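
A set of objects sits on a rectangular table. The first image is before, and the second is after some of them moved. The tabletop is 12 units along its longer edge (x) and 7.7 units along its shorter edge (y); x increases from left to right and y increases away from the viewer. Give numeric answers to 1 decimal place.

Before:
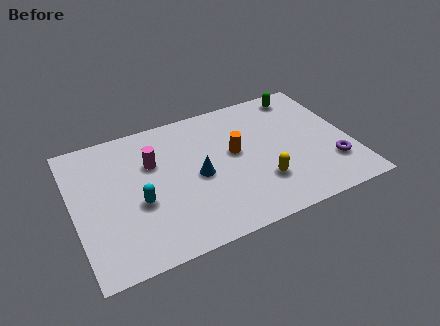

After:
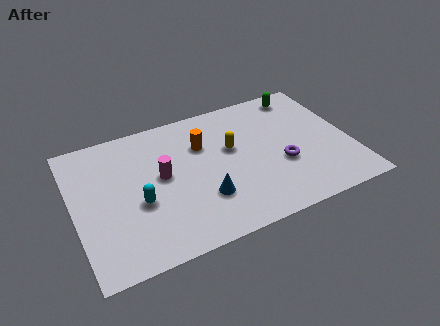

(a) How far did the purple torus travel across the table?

2.2

From (11.0, 2.1) to (8.9, 2.9), the purple torus covered √(2.1² + 0.8²) ≈ 2.2 units.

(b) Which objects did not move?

the cyan capsule and the green capsule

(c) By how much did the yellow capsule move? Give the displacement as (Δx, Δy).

(-1.0, 2.4)

From the two frames, the yellow capsule sits at roughly (7.9, 2.2) before and (6.9, 4.6) after.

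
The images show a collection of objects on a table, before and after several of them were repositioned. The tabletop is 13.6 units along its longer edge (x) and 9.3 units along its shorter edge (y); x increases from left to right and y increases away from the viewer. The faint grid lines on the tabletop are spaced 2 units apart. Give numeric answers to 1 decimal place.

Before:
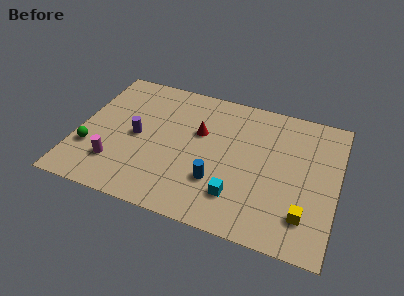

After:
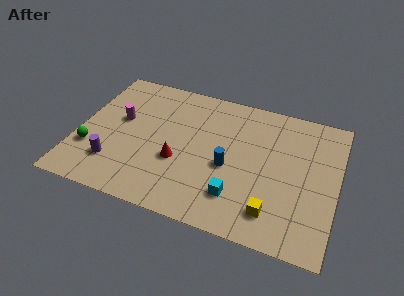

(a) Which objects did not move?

the green sphere and the cyan cube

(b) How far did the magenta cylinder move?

3.1

The magenta cylinder moved from about (2.2, 2.3) to (2.1, 5.4), a distance of √(0.1² + 3.1²) ≈ 3.1.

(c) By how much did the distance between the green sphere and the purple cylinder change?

-1.4

They were about 2.8 units apart before and 1.4 after — 1.4 units closer together.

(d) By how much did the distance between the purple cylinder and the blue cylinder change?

+1.4

They were about 4.7 units apart before and 6.1 after — 1.4 units further apart.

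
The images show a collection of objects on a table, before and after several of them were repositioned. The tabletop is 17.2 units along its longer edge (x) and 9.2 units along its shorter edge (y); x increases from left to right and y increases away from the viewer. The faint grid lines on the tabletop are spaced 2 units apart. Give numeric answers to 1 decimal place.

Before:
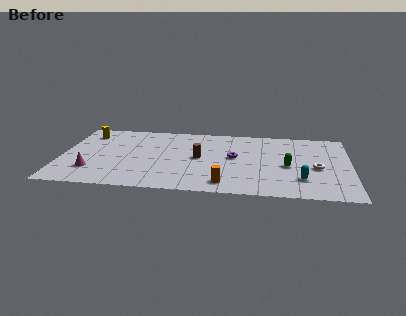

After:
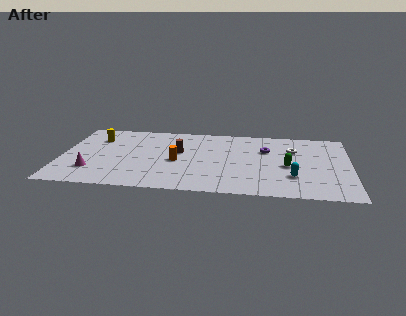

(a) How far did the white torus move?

2.7

The white torus was near (15.2, 4.0) before and (13.8, 6.3) after, so it travelled √(1.4² + 2.3²) ≈ 2.7 units.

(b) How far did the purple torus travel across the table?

2.2

From (10.3, 5.0) to (12.2, 6.2), the purple torus covered √(1.9² + 1.2²) ≈ 2.2 units.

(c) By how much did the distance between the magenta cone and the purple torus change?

+2.2

Before: roughly 8.8 units apart; after: 11.0. That's 2.2 units further apart.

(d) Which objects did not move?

the green capsule and the magenta cone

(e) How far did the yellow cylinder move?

0.8

From (1.4, 7.4) to (2.0, 6.8), the yellow cylinder covered √(0.6² + 0.6²) ≈ 0.8 units.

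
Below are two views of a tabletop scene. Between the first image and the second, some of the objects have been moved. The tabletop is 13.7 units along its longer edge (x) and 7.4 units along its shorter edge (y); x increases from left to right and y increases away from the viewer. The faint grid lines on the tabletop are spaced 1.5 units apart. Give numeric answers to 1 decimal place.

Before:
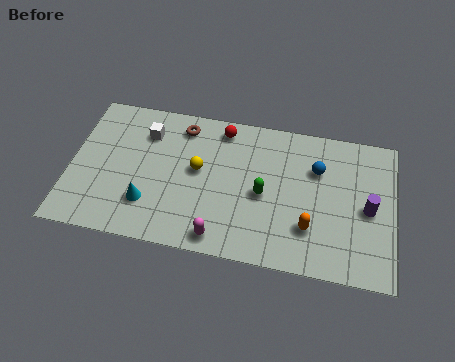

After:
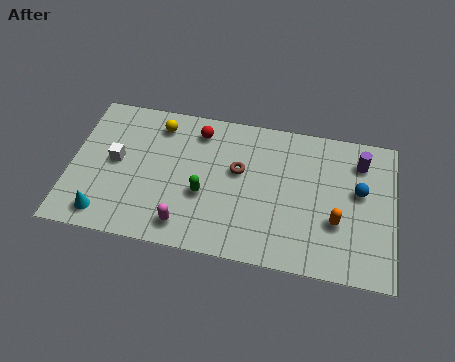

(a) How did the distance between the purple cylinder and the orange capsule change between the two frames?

+0.5

They were about 2.8 units apart before and 3.3 after — 0.5 units further apart.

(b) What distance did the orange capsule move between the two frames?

1.2

From (10.2, 2.1) to (11.3, 2.6), the orange capsule covered √(1.1² + 0.5²) ≈ 1.2 units.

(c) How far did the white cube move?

2.1

The white cube was near (3.1, 5.6) before and (1.9, 3.9) after, so it travelled √(1.2² + 1.7²) ≈ 2.1 units.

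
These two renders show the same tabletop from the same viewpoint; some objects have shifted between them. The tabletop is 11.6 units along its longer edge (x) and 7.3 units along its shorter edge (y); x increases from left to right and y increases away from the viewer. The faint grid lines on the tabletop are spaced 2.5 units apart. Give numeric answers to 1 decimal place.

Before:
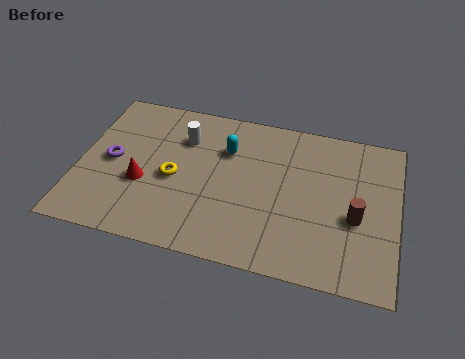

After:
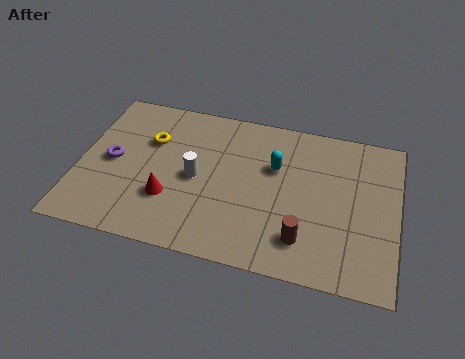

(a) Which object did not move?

the purple torus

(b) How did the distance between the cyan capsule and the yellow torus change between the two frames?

+2.1

Before: roughly 2.5 units apart; after: 4.6. That's 2.1 units further apart.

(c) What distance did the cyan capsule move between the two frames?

1.8

The cyan capsule moved from about (5.3, 5.1) to (7.1, 4.7), a distance of √(1.8² + 0.4²) ≈ 1.8.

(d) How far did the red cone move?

1.1

From (2.4, 2.8) to (3.4, 2.3), the red cone covered √(1.0² + 0.5²) ≈ 1.1 units.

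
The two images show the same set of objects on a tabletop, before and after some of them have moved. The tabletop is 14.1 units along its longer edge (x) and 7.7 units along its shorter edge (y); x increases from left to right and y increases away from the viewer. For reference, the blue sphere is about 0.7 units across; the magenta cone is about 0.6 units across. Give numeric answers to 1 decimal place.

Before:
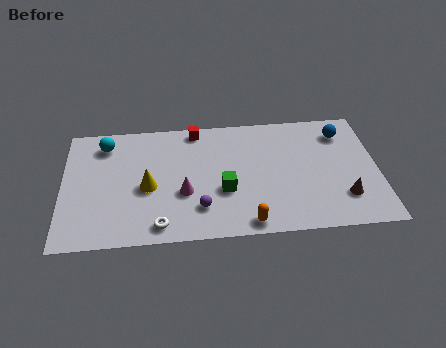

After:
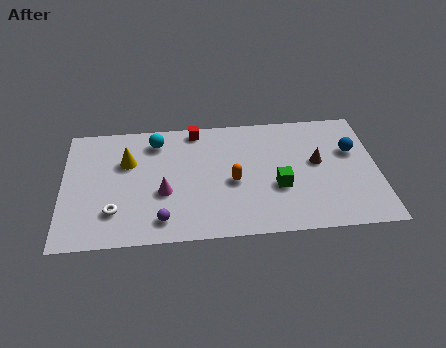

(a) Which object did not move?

the red cube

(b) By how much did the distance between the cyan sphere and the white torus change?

-1.1

They were about 5.8 units apart before and 4.7 after — 1.1 units closer together.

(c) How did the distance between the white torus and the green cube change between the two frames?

+3.9

They were about 3.5 units apart before and 7.4 after — 3.9 units further apart.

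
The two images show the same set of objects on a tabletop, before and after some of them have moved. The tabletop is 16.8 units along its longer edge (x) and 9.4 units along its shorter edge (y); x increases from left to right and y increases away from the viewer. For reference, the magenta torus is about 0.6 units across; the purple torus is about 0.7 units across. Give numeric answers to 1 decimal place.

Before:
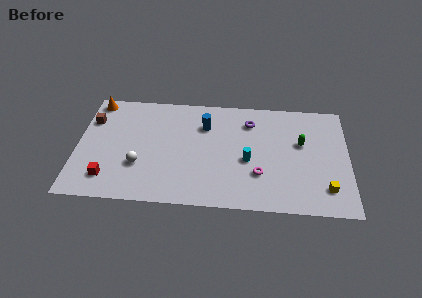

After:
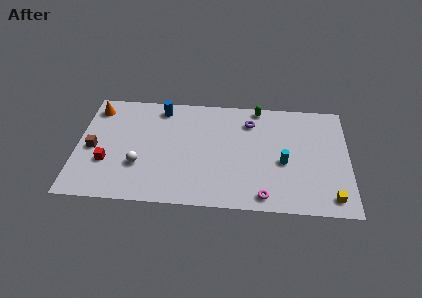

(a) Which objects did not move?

the white sphere and the purple torus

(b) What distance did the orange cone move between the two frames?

0.6

The orange cone moved from about (1.0, 8.4) to (1.0, 7.8), a distance of √(0.0² + 0.6²) ≈ 0.6.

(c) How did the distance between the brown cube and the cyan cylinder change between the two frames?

+1.6

They were about 10.2 units apart before and 11.8 after — 1.6 units further apart.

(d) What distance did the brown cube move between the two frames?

2.4

The brown cube moved from about (0.8, 6.7) to (1.0, 4.3), a distance of √(0.2² + 2.4²) ≈ 2.4.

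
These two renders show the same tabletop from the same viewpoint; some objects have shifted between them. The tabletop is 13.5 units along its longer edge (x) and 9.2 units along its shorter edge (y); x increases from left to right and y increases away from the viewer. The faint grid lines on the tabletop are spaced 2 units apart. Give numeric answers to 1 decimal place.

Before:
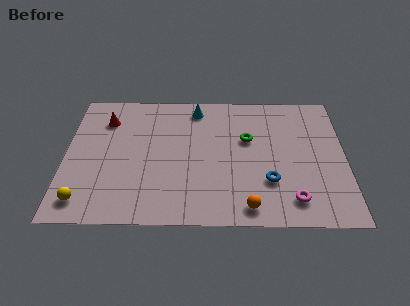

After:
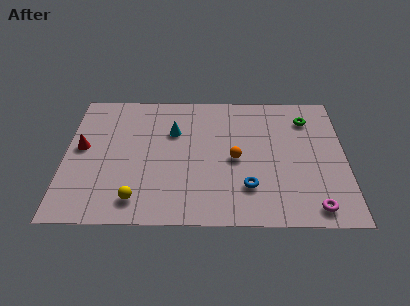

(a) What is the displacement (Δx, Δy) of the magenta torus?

(1.0, -0.5)

From the two frames, the magenta torus sits at roughly (10.9, 1.6) before and (11.9, 1.1) after.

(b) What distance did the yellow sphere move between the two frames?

2.5

The yellow sphere moved from about (1.0, 1.4) to (3.5, 1.5), a distance of √(2.5² + 0.1²) ≈ 2.5.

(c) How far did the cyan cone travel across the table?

2.0

The cyan cone was near (6.3, 7.9) before and (5.2, 6.2) after, so it travelled √(1.1² + 1.7²) ≈ 2.0 units.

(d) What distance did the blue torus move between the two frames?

1.1

From (9.8, 2.8) to (8.8, 2.4), the blue torus covered √(1.0² + 0.4²) ≈ 1.1 units.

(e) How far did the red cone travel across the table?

2.3

The red cone moved from about (1.9, 7.0) to (0.8, 5.0), a distance of √(1.1² + 2.0²) ≈ 2.3.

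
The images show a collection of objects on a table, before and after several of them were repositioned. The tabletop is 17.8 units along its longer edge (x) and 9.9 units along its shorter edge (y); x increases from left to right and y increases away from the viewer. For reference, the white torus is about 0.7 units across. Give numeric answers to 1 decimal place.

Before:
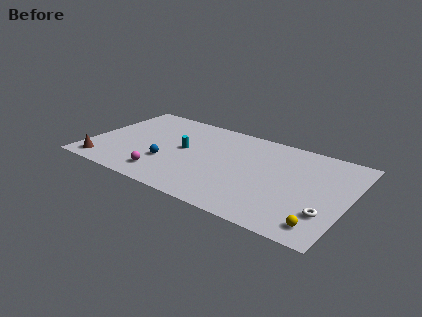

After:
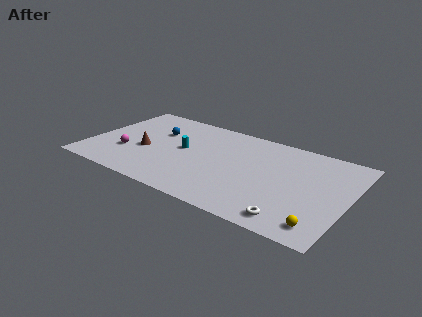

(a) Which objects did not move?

the cyan cylinder and the yellow sphere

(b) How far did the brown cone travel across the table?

3.8

From (1.4, 1.3) to (3.9, 4.1), the brown cone covered √(2.5² + 2.8²) ≈ 3.8 units.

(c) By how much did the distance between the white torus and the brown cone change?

-4.3

Before: roughly 15.3 units apart; after: 11.0. That's 4.3 units closer together.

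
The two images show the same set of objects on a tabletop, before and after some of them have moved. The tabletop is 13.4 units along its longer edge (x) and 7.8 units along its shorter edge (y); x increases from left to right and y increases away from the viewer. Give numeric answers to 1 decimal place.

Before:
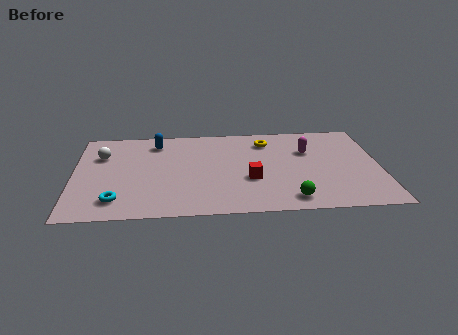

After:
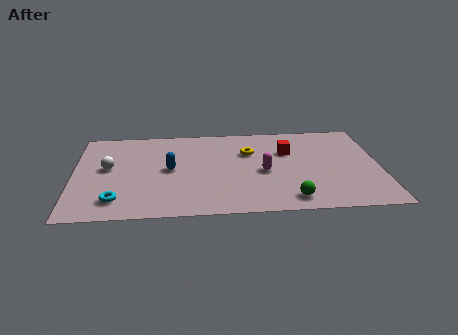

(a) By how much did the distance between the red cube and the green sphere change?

+1.6

Before: roughly 2.5 units apart; after: 4.1. That's 1.6 units further apart.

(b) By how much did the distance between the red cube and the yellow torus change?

-1.7

They were about 3.4 units apart before and 1.7 after — 1.7 units closer together.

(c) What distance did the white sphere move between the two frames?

1.1

From (1.2, 5.4) to (1.5, 4.3), the white sphere covered √(0.3² + 1.1²) ≈ 1.1 units.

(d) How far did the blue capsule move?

2.5

The blue capsule moved from about (3.6, 6.4) to (4.2, 4.0), a distance of √(0.6² + 2.4²) ≈ 2.5.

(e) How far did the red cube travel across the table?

2.9

From (7.7, 2.9) to (9.4, 5.2), the red cube covered √(1.7² + 2.3²) ≈ 2.9 units.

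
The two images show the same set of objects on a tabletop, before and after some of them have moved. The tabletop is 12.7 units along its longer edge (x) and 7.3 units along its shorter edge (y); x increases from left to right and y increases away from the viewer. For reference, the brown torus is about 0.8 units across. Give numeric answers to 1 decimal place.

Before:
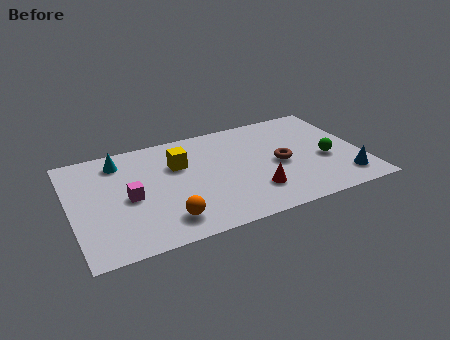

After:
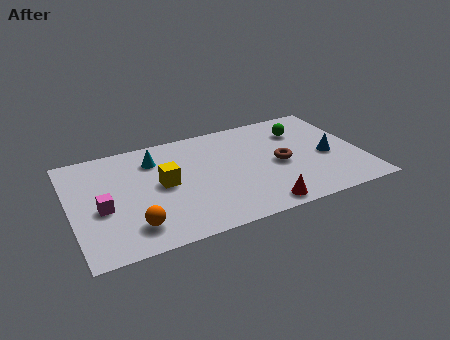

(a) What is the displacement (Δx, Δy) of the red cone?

(0.1, -1.1)

From the two frames, the red cone sits at roughly (7.8, 1.9) before and (7.9, 0.8) after.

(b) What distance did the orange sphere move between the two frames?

1.4

From (3.9, 1.4) to (2.5, 1.5), the orange sphere covered √(1.4² + 0.1²) ≈ 1.4 units.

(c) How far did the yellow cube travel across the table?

1.4

From (4.8, 4.9) to (4.0, 3.8), the yellow cube covered √(0.8² + 1.1²) ≈ 1.4 units.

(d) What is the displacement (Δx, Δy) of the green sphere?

(-0.8, 2.4)

The green sphere started near (11.1, 3.0) and ended near (10.3, 5.4).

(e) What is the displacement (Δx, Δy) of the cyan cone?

(1.5, -0.4)

The cyan cone was at about (2.3, 6.0) and moved to about (3.8, 5.6).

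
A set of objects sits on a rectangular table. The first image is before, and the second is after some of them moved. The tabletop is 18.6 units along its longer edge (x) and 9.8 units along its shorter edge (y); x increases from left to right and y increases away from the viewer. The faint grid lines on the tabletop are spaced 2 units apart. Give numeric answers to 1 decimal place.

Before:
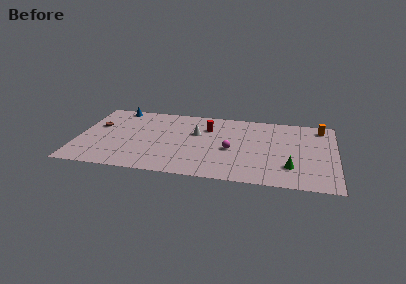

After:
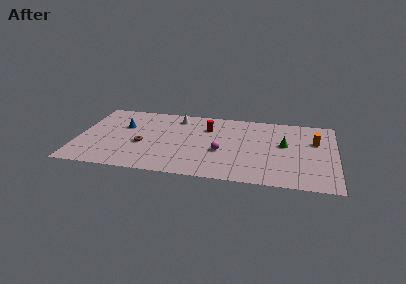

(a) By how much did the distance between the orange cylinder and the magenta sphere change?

-0.4

They were about 7.6 units apart before and 7.2 after — 0.4 units closer together.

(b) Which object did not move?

the red cylinder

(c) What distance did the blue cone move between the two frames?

2.7

The blue cone was near (2.6, 8.9) before and (3.2, 6.3) after, so it travelled √(0.6² + 2.6²) ≈ 2.7 units.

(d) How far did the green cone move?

3.0

From (15.4, 2.6) to (14.9, 5.6), the green cone covered √(0.5² + 3.0²) ≈ 3.0 units.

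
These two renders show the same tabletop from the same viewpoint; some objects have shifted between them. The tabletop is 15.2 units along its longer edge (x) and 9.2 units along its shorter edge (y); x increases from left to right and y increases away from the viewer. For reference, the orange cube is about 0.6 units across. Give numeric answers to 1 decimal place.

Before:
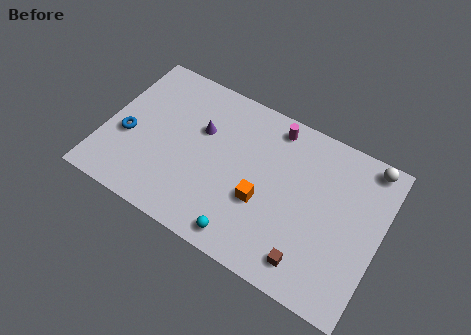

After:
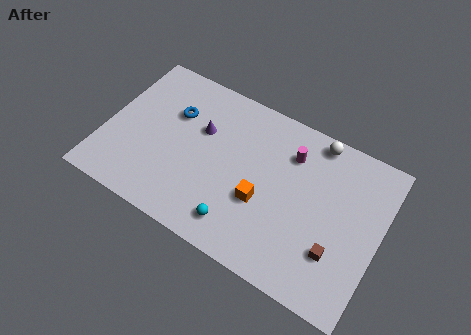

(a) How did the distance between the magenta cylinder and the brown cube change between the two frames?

-1.9

They were about 7.1 units apart before and 5.2 after — 1.9 units closer together.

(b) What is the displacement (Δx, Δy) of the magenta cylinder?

(1.1, -1.1)

The magenta cylinder started near (8.9, 8.0) and ended near (10.0, 6.9).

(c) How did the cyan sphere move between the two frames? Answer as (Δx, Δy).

(-0.4, 0.5)

From the two frames, the cyan sphere sits at roughly (8.3, 1.1) before and (7.9, 1.6) after.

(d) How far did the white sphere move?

2.9

From (14.1, 8.3) to (11.2, 8.3), the white sphere covered √(2.9² + 0.0²) ≈ 2.9 units.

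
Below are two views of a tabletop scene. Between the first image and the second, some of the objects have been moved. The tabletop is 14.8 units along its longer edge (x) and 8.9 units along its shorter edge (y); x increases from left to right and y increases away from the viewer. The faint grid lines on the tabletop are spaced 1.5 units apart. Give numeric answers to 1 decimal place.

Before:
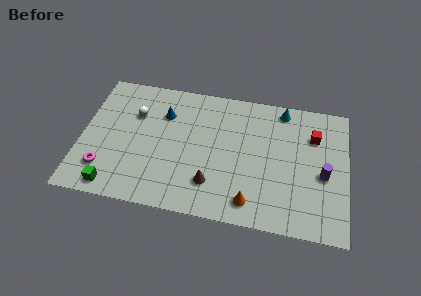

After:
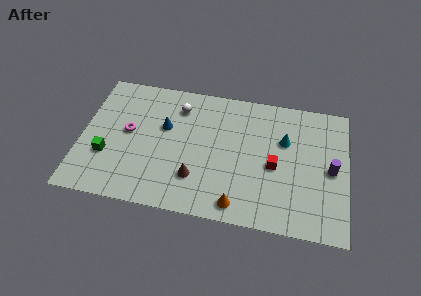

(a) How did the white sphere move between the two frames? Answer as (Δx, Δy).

(2.4, 0.9)

From the two frames, the white sphere sits at roughly (2.9, 6.1) before and (5.3, 7.0) after.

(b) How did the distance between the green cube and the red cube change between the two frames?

-2.8

They were about 12.2 units apart before and 9.4 after — 2.8 units closer together.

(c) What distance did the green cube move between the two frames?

2.1

The green cube was near (2.0, 1.0) before and (1.5, 3.0) after, so it travelled √(0.5² + 2.0²) ≈ 2.1 units.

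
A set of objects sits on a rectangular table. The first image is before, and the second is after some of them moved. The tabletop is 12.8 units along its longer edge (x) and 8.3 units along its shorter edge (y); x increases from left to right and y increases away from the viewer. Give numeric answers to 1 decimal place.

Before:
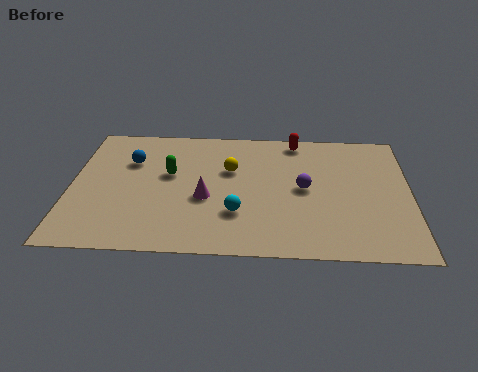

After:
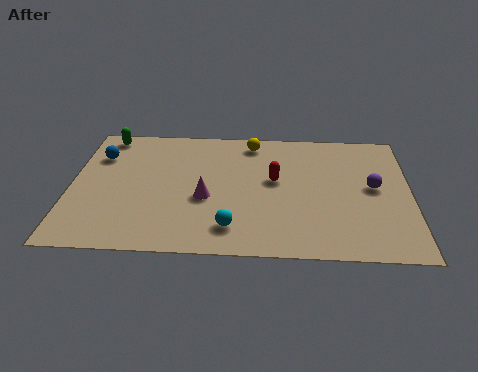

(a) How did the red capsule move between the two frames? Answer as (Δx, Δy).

(-0.8, -2.7)

From the two frames, the red capsule sits at roughly (8.5, 7.4) before and (7.7, 4.7) after.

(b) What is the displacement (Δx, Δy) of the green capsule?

(-2.5, 2.5)

The green capsule started near (3.7, 4.9) and ended near (1.2, 7.4).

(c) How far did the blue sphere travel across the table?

1.2

The blue sphere was near (2.2, 5.7) before and (1.0, 6.0) after, so it travelled √(1.2² + 0.3²) ≈ 1.2 units.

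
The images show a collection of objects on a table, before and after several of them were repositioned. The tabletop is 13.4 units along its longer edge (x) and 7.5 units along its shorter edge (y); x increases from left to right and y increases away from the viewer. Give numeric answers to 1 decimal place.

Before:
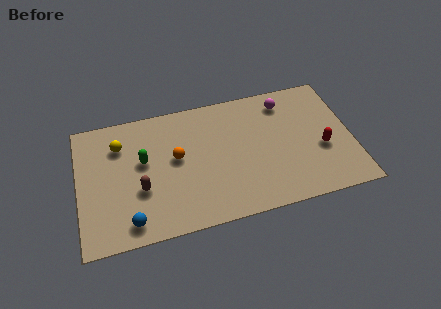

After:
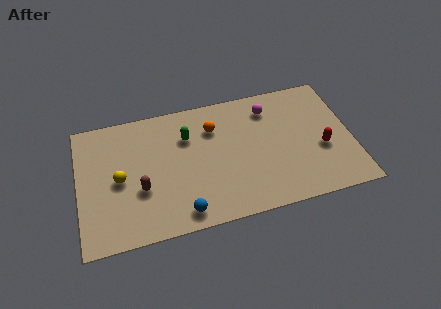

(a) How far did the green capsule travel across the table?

2.4

The green capsule moved from about (3.2, 4.4) to (5.4, 5.3), a distance of √(2.2² + 0.9²) ≈ 2.4.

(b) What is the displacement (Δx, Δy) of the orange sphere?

(1.9, 1.3)

From the two frames, the orange sphere sits at roughly (4.8, 4.2) before and (6.7, 5.5) after.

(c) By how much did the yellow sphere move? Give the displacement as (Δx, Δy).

(-0.1, -2.0)

The yellow sphere was at about (2.1, 5.6) and moved to about (2.0, 3.6).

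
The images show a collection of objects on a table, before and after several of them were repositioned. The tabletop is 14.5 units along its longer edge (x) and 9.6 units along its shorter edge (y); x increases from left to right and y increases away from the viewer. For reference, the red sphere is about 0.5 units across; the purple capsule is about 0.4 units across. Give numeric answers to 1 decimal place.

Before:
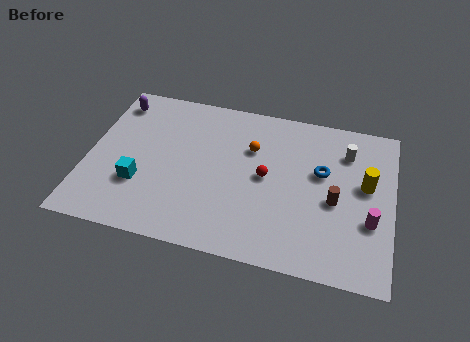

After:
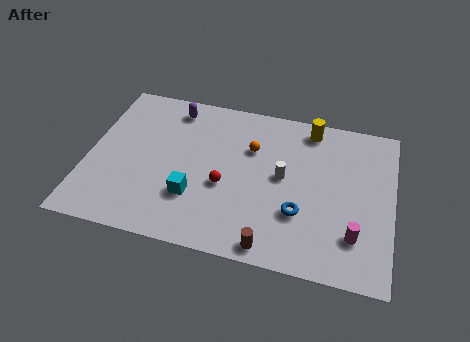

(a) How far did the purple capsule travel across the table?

2.8

From (1.0, 8.0) to (3.8, 8.2), the purple capsule covered √(2.8² + 0.2²) ≈ 2.8 units.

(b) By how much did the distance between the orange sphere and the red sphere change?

+1.0

Before: roughly 1.8 units apart; after: 2.8. That's 1.0 units further apart.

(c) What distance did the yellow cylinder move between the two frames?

4.0

The yellow cylinder moved from about (13.2, 5.5) to (10.4, 8.4), a distance of √(2.8² + 2.9²) ≈ 4.0.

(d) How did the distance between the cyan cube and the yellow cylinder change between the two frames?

-3.3

Before: roughly 10.9 units apart; after: 7.6. That's 3.3 units closer together.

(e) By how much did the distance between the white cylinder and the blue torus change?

+0.3

Before: roughly 1.9 units apart; after: 2.2. That's 0.3 units further apart.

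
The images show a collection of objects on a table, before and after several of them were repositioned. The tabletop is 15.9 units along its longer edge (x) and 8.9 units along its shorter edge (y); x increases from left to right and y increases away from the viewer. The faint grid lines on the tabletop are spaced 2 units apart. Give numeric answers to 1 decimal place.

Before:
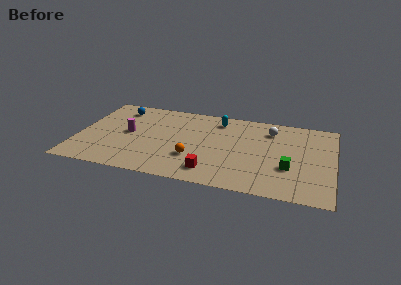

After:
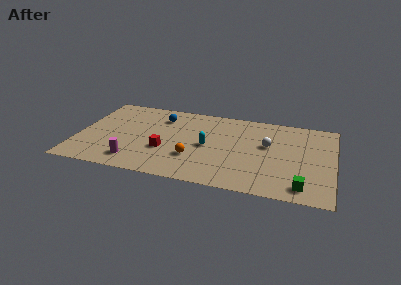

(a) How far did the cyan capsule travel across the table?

3.1

The cyan capsule was near (8.6, 7.4) before and (8.1, 4.3) after, so it travelled √(0.5² + 3.1²) ≈ 3.1 units.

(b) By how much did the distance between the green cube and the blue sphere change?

-1.0

They were about 11.7 units apart before and 10.7 after — 1.0 units closer together.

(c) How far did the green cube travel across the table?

2.0

The green cube was near (13.2, 3.1) before and (14.1, 1.3) after, so it travelled √(0.9² + 1.8²) ≈ 2.0 units.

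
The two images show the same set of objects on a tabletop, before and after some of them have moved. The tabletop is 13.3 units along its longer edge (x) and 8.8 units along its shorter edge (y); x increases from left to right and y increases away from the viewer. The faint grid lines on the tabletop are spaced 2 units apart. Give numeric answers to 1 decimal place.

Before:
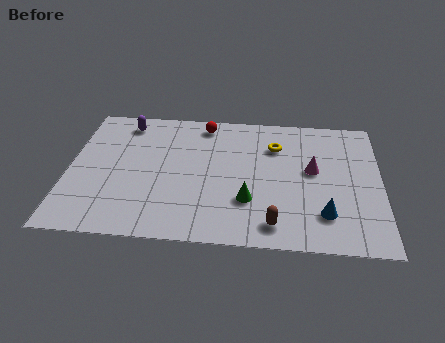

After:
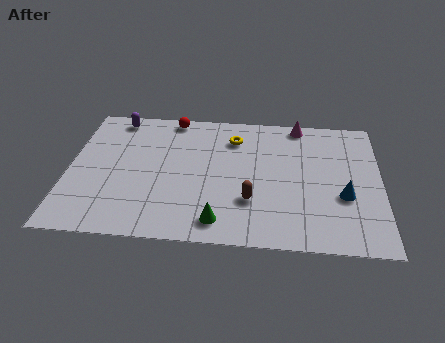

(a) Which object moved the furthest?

the magenta cone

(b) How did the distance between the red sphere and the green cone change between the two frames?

+1.7

They were about 5.4 units apart before and 7.1 after — 1.7 units further apart.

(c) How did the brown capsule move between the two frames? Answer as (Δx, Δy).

(-1.0, 1.4)

The brown capsule was at about (8.8, 1.3) and moved to about (7.8, 2.7).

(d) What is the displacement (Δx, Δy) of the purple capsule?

(-0.4, 0.3)

From the two frames, the purple capsule sits at roughly (2.3, 7.5) before and (1.9, 7.8) after.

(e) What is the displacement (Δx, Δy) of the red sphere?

(-1.4, 0.3)

The red sphere started near (5.7, 7.7) and ended near (4.3, 8.0).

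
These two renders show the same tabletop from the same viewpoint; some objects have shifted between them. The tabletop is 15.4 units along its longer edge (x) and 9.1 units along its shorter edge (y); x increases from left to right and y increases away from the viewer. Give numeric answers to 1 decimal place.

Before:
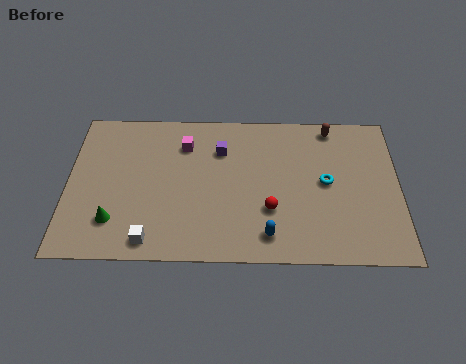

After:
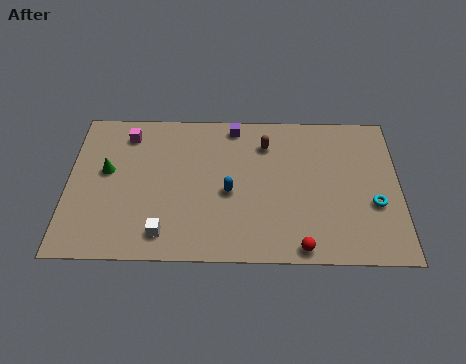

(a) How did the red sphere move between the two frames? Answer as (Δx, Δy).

(1.4, -2.2)

From the two frames, the red sphere sits at roughly (9.4, 3.0) before and (10.8, 0.8) after.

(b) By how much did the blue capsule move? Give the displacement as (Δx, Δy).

(-1.8, 2.5)

From the two frames, the blue capsule sits at roughly (9.3, 1.5) before and (7.5, 4.0) after.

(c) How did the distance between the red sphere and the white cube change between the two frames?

+0.5

They were about 5.8 units apart before and 6.3 after — 0.5 units further apart.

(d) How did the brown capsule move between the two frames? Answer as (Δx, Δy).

(-3.1, -1.1)

The brown capsule was at about (12.3, 8.1) and moved to about (9.2, 7.0).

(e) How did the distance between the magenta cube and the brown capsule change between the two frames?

-0.5

They were about 7.0 units apart before and 6.5 after — 0.5 units closer together.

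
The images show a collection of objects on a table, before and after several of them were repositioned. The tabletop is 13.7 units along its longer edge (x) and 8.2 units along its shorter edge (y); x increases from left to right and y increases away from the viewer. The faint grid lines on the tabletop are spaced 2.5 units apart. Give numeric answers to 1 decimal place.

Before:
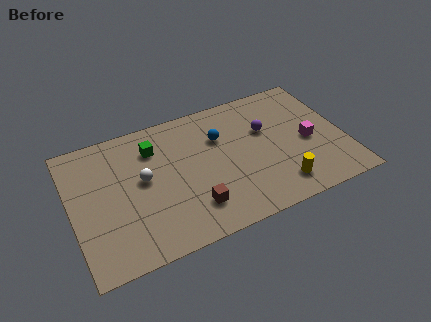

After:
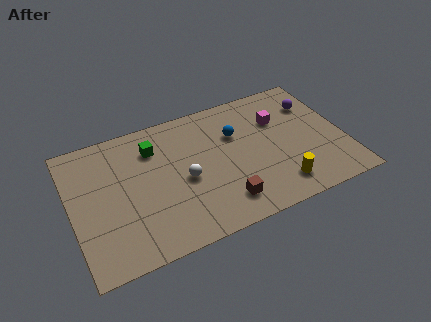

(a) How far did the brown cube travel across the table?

1.5

The brown cube moved from about (5.8, 1.9) to (7.3, 1.6), a distance of √(1.5² + 0.3²) ≈ 1.5.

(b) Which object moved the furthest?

the purple sphere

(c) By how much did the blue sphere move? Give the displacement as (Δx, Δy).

(0.8, -0.1)

The blue sphere started near (7.6, 5.6) and ended near (8.4, 5.5).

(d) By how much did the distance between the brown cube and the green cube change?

+0.9

The distance was about 4.6 in the first image and 5.5 in the second, so they moved 0.9 units further apart.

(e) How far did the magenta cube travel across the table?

2.3

The magenta cube moved from about (11.9, 3.7) to (10.6, 5.6), a distance of √(1.3² + 1.9²) ≈ 2.3.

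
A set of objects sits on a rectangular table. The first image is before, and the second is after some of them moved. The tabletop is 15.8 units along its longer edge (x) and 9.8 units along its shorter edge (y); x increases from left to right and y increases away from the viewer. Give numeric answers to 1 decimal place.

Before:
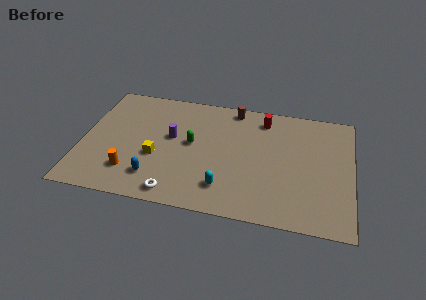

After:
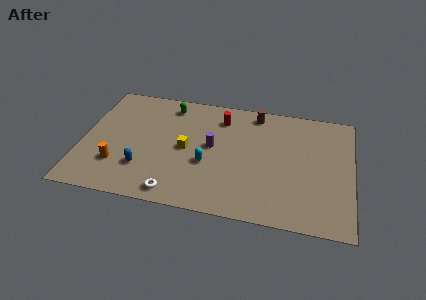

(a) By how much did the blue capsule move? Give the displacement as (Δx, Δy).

(-0.7, 0.6)

The blue capsule started near (4.4, 2.1) and ended near (3.7, 2.7).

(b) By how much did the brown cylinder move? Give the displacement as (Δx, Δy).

(1.3, -0.2)

The brown cylinder started near (8.7, 8.8) and ended near (10.0, 8.6).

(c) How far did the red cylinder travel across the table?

2.5

From (10.5, 8.2) to (8.0, 7.8), the red cylinder covered √(2.5² + 0.4²) ≈ 2.5 units.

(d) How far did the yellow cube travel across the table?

2.0

The yellow cube moved from about (4.4, 3.8) to (6.1, 4.8), a distance of √(1.7² + 1.0²) ≈ 2.0.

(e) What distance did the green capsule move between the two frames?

3.4

From (6.4, 5.3) to (4.9, 8.3), the green capsule covered √(1.5² + 3.0²) ≈ 3.4 units.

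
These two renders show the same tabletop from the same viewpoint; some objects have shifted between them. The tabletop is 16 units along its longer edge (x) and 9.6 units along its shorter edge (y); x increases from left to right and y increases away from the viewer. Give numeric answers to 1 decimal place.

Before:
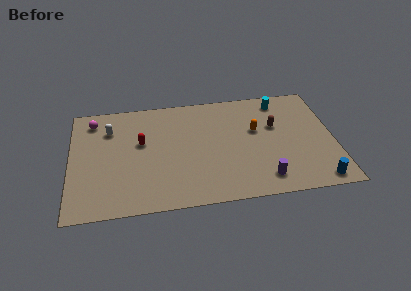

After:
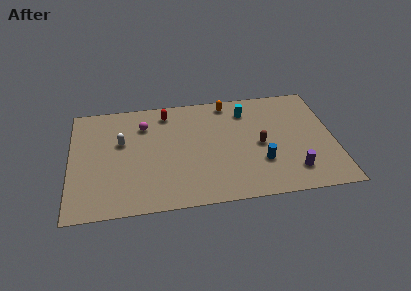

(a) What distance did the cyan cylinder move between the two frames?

2.2

From (12.9, 8.2) to (10.8, 7.6), the cyan cylinder covered √(2.1² + 0.6²) ≈ 2.2 units.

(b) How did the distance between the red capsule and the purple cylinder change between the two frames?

+1.3

They were about 8.4 units apart before and 9.7 after — 1.3 units further apart.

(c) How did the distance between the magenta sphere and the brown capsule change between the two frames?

-3.8

They were about 11.3 units apart before and 7.5 after — 3.8 units closer together.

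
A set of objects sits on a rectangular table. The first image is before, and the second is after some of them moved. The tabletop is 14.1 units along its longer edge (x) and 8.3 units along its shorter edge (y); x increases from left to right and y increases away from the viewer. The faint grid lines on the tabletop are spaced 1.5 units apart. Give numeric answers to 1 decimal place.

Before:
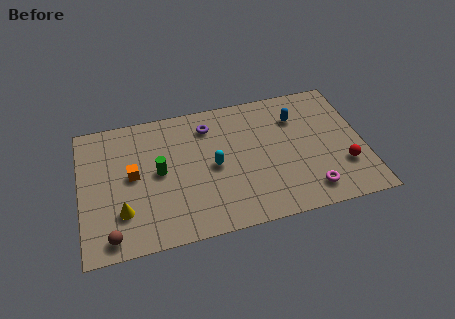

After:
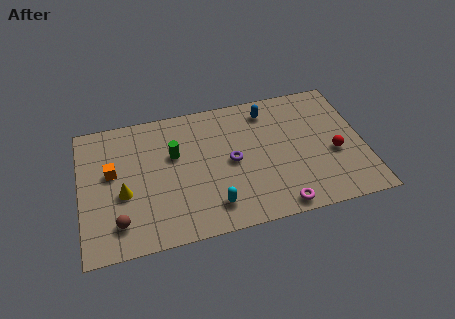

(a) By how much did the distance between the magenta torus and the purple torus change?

-3.1

Before: roughly 7.0 units apart; after: 3.9. That's 3.1 units closer together.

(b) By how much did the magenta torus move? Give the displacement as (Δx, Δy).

(-1.6, -0.6)

The magenta torus was at about (11.2, 1.4) and moved to about (9.6, 0.8).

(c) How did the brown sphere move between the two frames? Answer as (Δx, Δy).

(0.4, 0.7)

From the two frames, the brown sphere sits at roughly (1.4, 1.0) before and (1.8, 1.7) after.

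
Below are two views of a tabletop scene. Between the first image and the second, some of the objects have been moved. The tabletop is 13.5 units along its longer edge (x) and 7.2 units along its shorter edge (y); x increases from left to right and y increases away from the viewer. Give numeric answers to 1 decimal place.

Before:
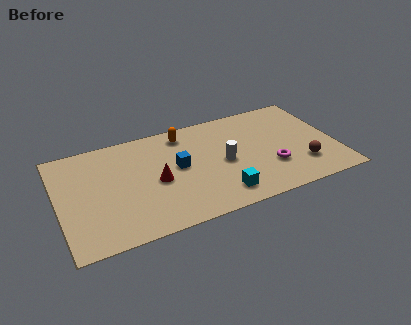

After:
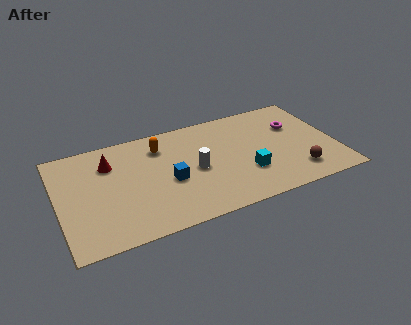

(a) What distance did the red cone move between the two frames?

2.9

The red cone was near (4.7, 3.3) before and (2.6, 5.3) after, so it travelled √(2.1² + 2.0²) ≈ 2.9 units.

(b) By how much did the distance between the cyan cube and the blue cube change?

+0.6

Before: roughly 3.2 units apart; after: 3.8. That's 0.6 units further apart.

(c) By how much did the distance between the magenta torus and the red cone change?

+3.5

They were about 5.6 units apart before and 9.1 after — 3.5 units further apart.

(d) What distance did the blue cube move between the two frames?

0.9

From (5.8, 3.9) to (5.3, 3.1), the blue cube covered √(0.5² + 0.8²) ≈ 0.9 units.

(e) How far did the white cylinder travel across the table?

1.4

The white cylinder was near (8.0, 3.4) before and (6.6, 3.4) after, so it travelled √(1.4² + 0.0²) ≈ 1.4 units.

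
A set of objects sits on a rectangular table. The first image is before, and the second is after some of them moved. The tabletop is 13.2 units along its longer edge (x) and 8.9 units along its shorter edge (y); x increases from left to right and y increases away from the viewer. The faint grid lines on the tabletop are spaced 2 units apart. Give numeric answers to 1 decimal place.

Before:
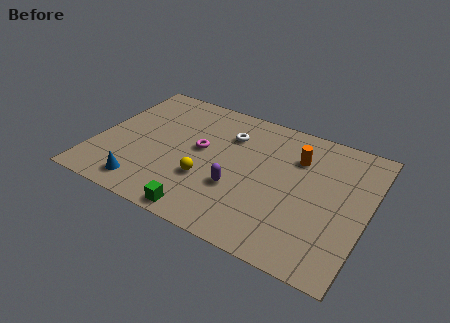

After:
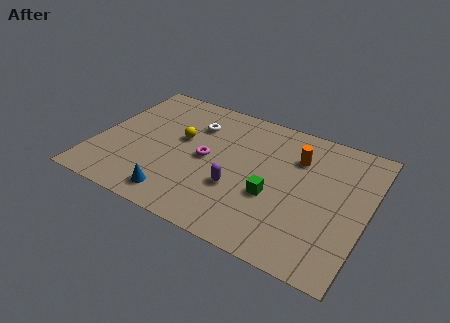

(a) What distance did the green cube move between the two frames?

4.0

The green cube moved from about (5.8, 0.8) to (8.8, 3.4), a distance of √(3.0² + 2.6²) ≈ 4.0.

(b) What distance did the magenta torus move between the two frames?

0.6

The magenta torus was near (5.0, 4.9) before and (5.4, 4.4) after, so it travelled √(0.4² + 0.5²) ≈ 0.6 units.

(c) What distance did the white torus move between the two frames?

1.7

The white torus was near (6.2, 6.5) before and (4.5, 6.5) after, so it travelled √(1.7² + 0.0²) ≈ 1.7 units.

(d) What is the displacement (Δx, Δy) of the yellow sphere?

(-1.6, 2.2)

The yellow sphere was at about (5.6, 3.0) and moved to about (4.0, 5.2).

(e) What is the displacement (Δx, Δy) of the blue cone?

(1.6, 0.0)

The blue cone was at about (2.8, 1.3) and moved to about (4.4, 1.3).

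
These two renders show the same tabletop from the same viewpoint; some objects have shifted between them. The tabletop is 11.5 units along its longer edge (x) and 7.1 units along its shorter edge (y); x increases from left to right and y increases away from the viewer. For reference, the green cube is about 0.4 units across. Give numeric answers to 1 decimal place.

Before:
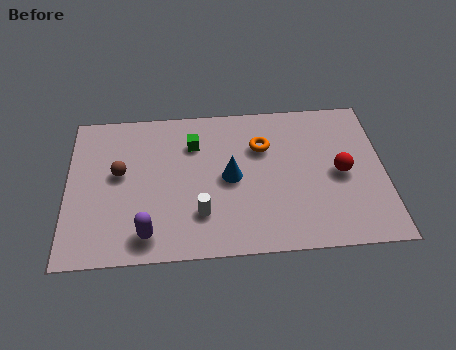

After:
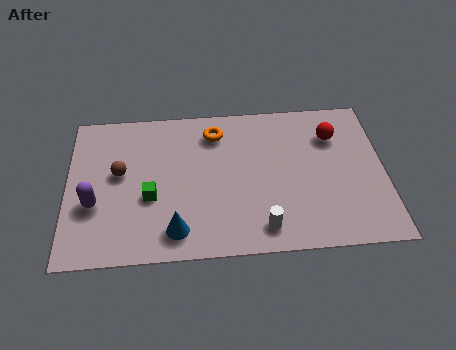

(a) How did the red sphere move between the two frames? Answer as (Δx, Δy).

(-0.2, 1.8)

From the two frames, the red sphere sits at roughly (9.9, 3.4) before and (9.7, 5.2) after.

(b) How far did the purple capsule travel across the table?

2.4

The purple capsule was near (2.9, 1.1) before and (1.0, 2.6) after, so it travelled √(1.9² + 1.5²) ≈ 2.4 units.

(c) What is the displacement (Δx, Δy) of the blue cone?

(-2.0, -2.3)

The blue cone was at about (5.9, 3.5) and moved to about (3.9, 1.2).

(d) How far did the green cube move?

2.9

The green cube moved from about (4.6, 5.2) to (3.0, 2.8), a distance of √(1.6² + 2.4²) ≈ 2.9.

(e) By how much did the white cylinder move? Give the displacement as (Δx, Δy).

(2.2, -0.8)

From the two frames, the white cylinder sits at roughly (4.8, 1.9) before and (7.0, 1.1) after.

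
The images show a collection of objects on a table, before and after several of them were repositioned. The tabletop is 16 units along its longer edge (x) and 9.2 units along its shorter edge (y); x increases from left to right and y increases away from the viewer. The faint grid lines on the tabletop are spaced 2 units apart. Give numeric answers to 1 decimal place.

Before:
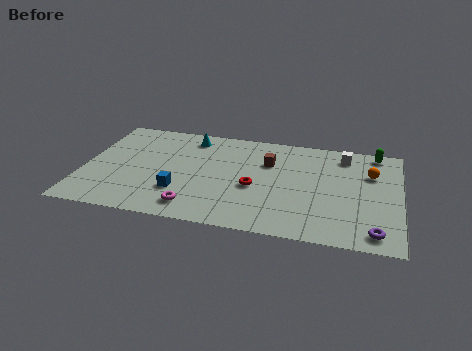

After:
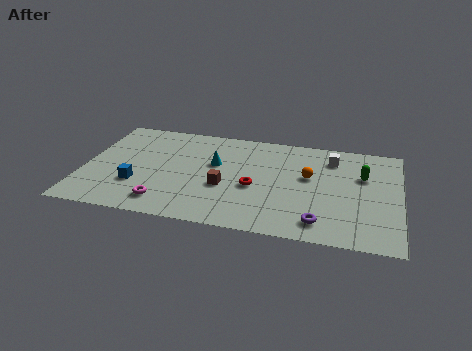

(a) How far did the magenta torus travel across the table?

1.5

From (5.8, 1.5) to (4.3, 1.6), the magenta torus covered √(1.5² + 0.1²) ≈ 1.5 units.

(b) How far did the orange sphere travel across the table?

3.2

The orange sphere was near (14.5, 6.3) before and (11.4, 5.4) after, so it travelled √(3.1² + 0.9²) ≈ 3.2 units.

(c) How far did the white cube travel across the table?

0.7

The white cube was near (13.1, 7.7) before and (12.5, 7.3) after, so it travelled √(0.6² + 0.4²) ≈ 0.7 units.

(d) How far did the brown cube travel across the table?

3.4

From (9.3, 6.3) to (7.2, 3.6), the brown cube covered √(2.1² + 2.7²) ≈ 3.4 units.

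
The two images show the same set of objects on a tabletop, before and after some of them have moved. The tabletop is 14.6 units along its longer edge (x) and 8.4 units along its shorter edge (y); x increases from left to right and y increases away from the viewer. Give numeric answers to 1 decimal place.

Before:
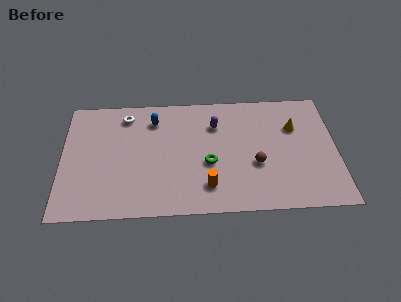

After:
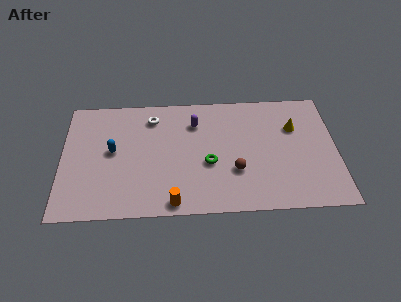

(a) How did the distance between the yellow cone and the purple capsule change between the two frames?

+1.1

They were about 4.2 units apart before and 5.3 after — 1.1 units further apart.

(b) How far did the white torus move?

1.4

From (3.4, 7.0) to (4.8, 6.8), the white torus covered √(1.4² + 0.2²) ≈ 1.4 units.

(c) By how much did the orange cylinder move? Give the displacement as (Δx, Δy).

(-1.8, -1.0)

The orange cylinder was at about (7.7, 1.8) and moved to about (5.9, 0.8).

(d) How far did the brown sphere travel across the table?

1.2

The brown sphere was near (10.3, 3.2) before and (9.2, 2.8) after, so it travelled √(1.1² + 0.4²) ≈ 1.2 units.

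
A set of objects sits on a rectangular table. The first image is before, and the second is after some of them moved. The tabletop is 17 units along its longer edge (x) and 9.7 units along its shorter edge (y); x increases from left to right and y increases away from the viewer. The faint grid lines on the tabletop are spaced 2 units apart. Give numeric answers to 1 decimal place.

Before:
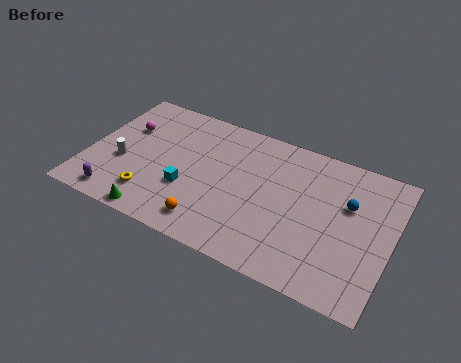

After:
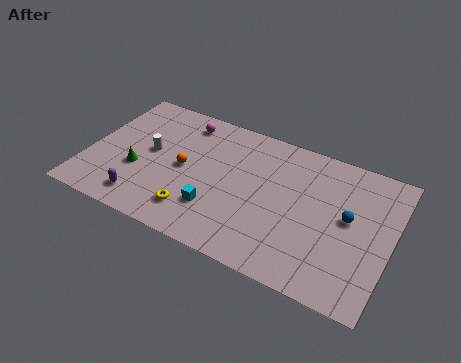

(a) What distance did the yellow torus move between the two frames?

2.5

The yellow torus moved from about (3.9, 2.1) to (6.4, 2.0), a distance of √(2.5² + 0.1²) ≈ 2.5.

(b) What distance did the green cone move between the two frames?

3.2

The green cone was near (4.4, 0.8) before and (2.9, 3.6) after, so it travelled √(1.5² + 2.8²) ≈ 3.2 units.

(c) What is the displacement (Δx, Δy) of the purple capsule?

(1.4, 0.4)

The purple capsule was at about (2.1, 1.2) and moved to about (3.5, 1.6).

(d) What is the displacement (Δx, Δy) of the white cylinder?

(1.4, 1.4)

From the two frames, the white cylinder sits at roughly (2.0, 3.8) before and (3.4, 5.2) after.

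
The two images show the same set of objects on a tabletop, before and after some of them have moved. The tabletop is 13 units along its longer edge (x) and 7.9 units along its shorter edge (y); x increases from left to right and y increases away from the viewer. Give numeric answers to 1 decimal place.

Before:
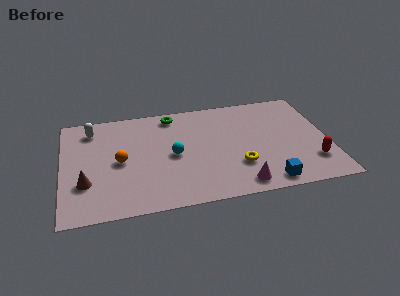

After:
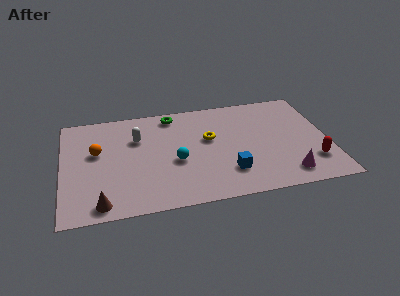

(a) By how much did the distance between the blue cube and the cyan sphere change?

-2.5

Before: roughly 5.3 units apart; after: 2.8. That's 2.5 units closer together.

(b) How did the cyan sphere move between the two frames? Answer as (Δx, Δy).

(0.1, -0.5)

The cyan sphere started near (5.4, 3.8) and ended near (5.5, 3.3).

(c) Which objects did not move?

the green torus and the red capsule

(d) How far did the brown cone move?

1.7

The brown cone moved from about (1.1, 2.5) to (1.8, 0.9), a distance of √(0.7² + 1.6²) ≈ 1.7.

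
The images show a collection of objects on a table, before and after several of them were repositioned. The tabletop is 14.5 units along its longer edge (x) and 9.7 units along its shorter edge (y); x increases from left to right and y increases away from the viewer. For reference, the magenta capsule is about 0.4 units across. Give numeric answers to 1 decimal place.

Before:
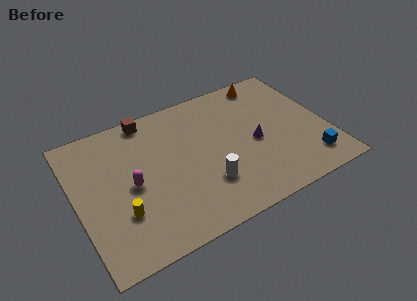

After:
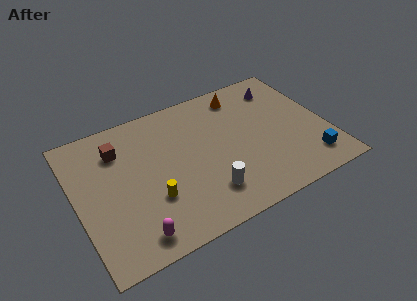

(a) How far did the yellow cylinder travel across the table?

1.8

From (2.3, 3.0) to (4.1, 3.2), the yellow cylinder covered √(1.8² + 0.2²) ≈ 1.8 units.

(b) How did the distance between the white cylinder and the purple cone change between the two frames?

+4.2

The distance was about 3.5 in the first image and 7.7 in the second, so they moved 4.2 units further apart.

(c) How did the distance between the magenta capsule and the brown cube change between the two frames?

+1.5

They were about 4.5 units apart before and 6.0 after — 1.5 units further apart.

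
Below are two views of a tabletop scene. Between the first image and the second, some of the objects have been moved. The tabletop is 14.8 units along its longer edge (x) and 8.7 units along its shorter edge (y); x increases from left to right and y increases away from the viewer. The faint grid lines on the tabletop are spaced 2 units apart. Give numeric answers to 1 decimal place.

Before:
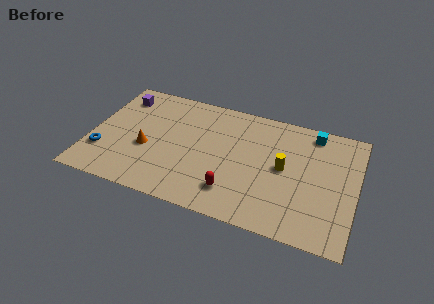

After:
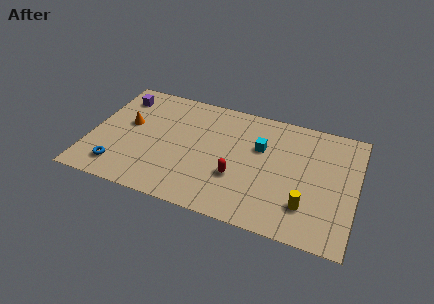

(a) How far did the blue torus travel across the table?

1.3

The blue torus was near (0.8, 2.5) before and (1.8, 1.6) after, so it travelled √(1.0² + 0.9²) ≈ 1.3 units.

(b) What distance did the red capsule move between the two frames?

1.1

The red capsule moved from about (8.2, 1.9) to (8.3, 3.0), a distance of √(0.1² + 1.1²) ≈ 1.1.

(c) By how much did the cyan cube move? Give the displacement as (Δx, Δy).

(-2.8, -2.0)

The cyan cube was at about (12.2, 7.6) and moved to about (9.4, 5.6).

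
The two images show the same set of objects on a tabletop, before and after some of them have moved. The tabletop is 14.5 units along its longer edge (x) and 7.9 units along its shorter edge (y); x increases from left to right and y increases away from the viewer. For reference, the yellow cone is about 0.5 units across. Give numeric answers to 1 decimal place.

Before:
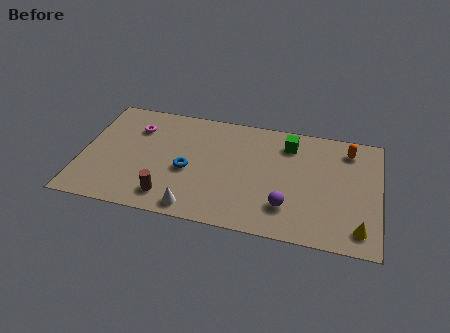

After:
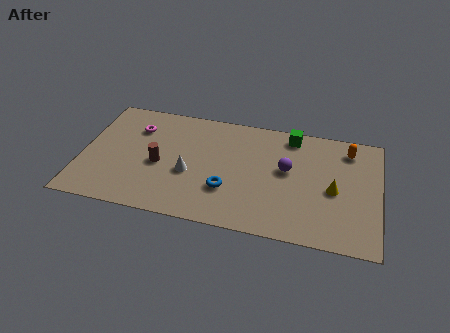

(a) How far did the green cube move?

0.6

The green cube was near (10.0, 6.3) before and (10.1, 6.9) after, so it travelled √(0.1² + 0.6²) ≈ 0.6 units.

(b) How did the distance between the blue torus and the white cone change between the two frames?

-0.5

They were about 2.5 units apart before and 2.0 after — 0.5 units closer together.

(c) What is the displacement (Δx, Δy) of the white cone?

(-0.4, 2.3)

From the two frames, the white cone sits at roughly (5.7, 0.9) before and (5.3, 3.2) after.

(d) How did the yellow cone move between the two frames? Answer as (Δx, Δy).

(-1.3, 2.3)

The yellow cone started near (13.6, 1.3) and ended near (12.3, 3.6).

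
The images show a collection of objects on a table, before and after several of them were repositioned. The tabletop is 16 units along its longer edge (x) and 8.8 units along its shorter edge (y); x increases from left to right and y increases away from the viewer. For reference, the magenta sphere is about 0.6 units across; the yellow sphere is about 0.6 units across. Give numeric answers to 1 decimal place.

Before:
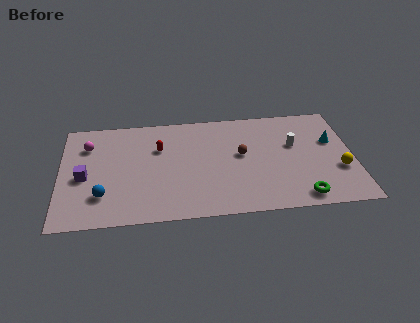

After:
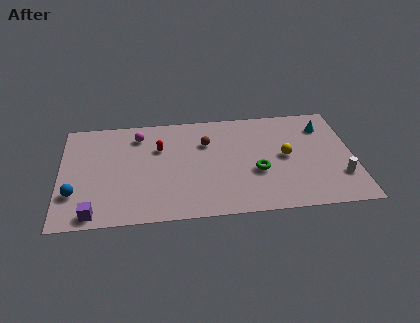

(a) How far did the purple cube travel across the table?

3.0

The purple cube was near (1.3, 3.9) before and (1.8, 0.9) after, so it travelled √(0.5² + 3.0²) ≈ 3.0 units.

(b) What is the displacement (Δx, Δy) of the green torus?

(-2.3, 2.3)

The green torus started near (13.0, 1.1) and ended near (10.7, 3.4).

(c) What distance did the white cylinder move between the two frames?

3.8

The white cylinder moved from about (12.8, 5.4) to (15.2, 2.5), a distance of √(2.4² + 2.9²) ≈ 3.8.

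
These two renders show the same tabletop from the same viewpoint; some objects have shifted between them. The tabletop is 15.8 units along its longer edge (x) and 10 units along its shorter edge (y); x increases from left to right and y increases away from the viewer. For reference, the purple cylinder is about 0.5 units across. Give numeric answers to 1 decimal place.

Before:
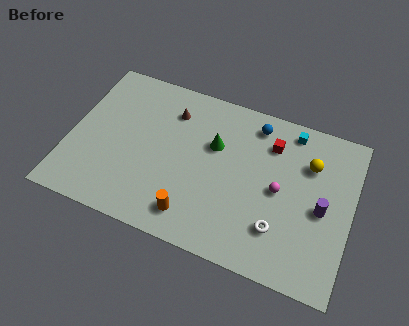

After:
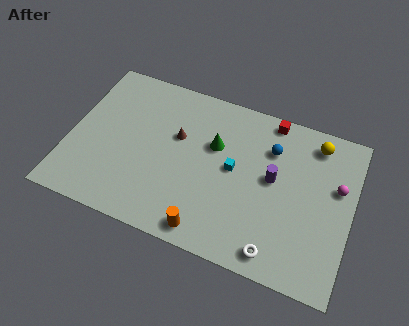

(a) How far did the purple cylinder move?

2.9

The purple cylinder was near (14.2, 4.6) before and (11.4, 5.5) after, so it travelled √(2.8² + 0.9²) ≈ 2.9 units.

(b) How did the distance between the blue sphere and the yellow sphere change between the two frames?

-0.8

They were about 3.5 units apart before and 2.7 after — 0.8 units closer together.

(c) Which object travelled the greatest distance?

the cyan cube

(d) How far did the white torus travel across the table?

1.4

The white torus was near (12.0, 2.6) before and (12.0, 1.2) after, so it travelled √(0.0² + 1.4²) ≈ 1.4 units.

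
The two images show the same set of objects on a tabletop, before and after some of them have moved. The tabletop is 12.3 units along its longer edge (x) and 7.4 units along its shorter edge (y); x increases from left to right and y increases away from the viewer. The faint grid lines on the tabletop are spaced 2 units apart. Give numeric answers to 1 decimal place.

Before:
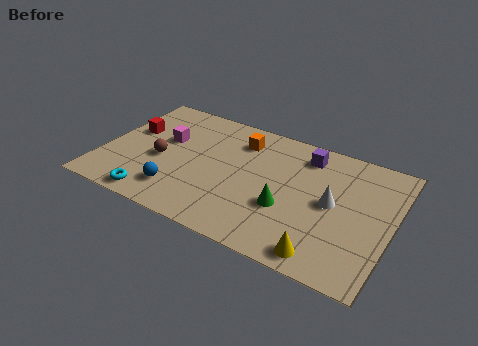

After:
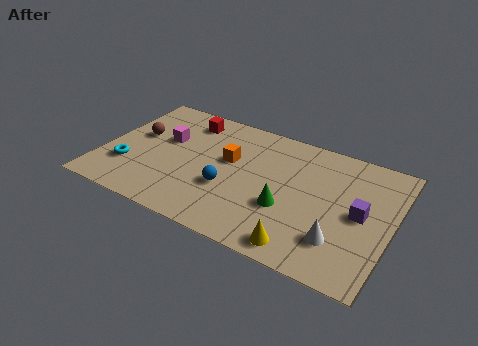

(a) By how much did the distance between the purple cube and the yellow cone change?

-1.9

Before: roughly 5.4 units apart; after: 3.5. That's 1.9 units closer together.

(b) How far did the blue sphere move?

2.3

From (3.5, 1.6) to (5.5, 2.7), the blue sphere covered √(2.0² + 1.1²) ≈ 2.3 units.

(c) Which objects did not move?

the magenta cube and the green cone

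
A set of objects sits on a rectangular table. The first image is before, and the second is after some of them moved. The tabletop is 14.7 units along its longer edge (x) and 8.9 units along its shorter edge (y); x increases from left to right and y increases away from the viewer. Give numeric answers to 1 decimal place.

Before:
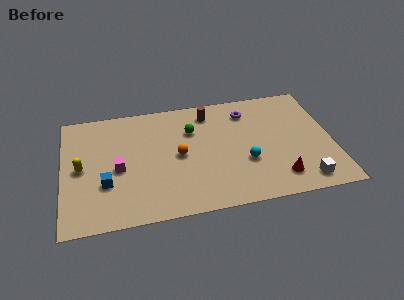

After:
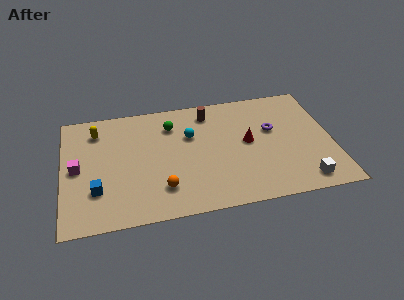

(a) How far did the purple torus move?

2.1

The purple torus was near (10.2, 7.1) before and (11.5, 5.4) after, so it travelled √(1.3² + 1.7²) ≈ 2.1 units.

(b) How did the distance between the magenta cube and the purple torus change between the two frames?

+2.9

Before: roughly 7.8 units apart; after: 10.7. That's 2.9 units further apart.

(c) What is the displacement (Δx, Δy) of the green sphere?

(-1.1, 0.6)

From the two frames, the green sphere sits at roughly (7.1, 6.2) before and (6.0, 6.8) after.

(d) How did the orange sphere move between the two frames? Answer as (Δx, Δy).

(-1.0, -2.3)

From the two frames, the orange sphere sits at roughly (6.3, 4.4) before and (5.3, 2.1) after.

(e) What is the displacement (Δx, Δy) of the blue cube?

(-0.5, -0.4)

From the two frames, the blue cube sits at roughly (2.3, 3.0) before and (1.8, 2.6) after.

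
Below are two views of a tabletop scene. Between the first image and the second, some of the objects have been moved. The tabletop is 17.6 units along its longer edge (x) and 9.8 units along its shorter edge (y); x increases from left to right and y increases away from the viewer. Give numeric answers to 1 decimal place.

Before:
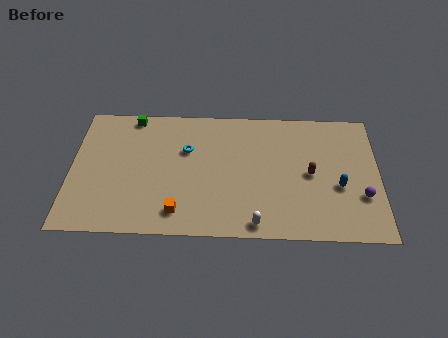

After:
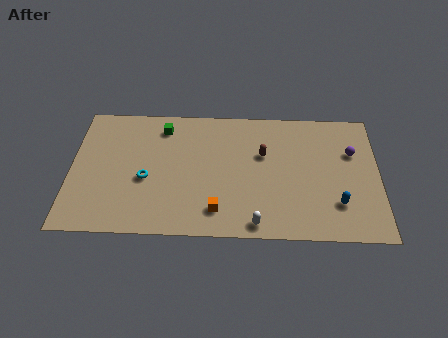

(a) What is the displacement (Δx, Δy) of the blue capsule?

(-0.1, -1.3)

From the two frames, the blue capsule sits at roughly (15.3, 3.9) before and (15.2, 2.6) after.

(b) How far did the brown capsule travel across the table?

3.0

The brown capsule was near (13.7, 4.8) before and (11.0, 6.2) after, so it travelled √(2.7² + 1.4²) ≈ 3.0 units.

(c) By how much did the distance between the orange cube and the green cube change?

-0.7

They were about 7.7 units apart before and 7.0 after — 0.7 units closer together.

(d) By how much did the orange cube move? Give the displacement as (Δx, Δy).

(2.2, 0.2)

From the two frames, the orange cube sits at roughly (6.2, 1.7) before and (8.4, 1.9) after.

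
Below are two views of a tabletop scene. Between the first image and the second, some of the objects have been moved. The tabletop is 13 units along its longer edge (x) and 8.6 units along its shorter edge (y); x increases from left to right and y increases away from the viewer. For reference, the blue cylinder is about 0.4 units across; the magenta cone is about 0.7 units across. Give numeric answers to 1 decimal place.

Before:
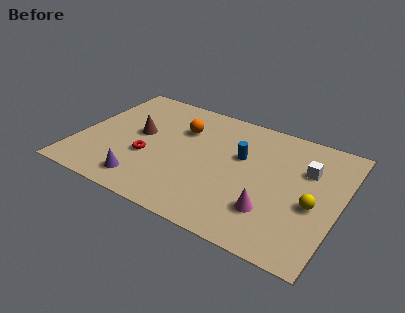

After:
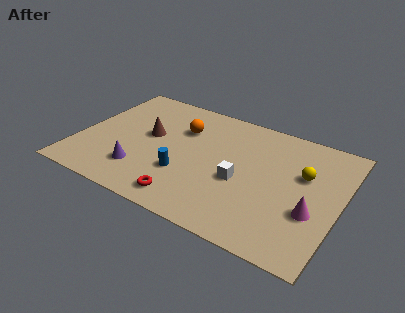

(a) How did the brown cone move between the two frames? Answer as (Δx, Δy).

(0.5, 0.1)

The brown cone was at about (2.9, 4.7) and moved to about (3.4, 4.8).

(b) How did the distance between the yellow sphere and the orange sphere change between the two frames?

-1.1

They were about 7.3 units apart before and 6.2 after — 1.1 units closer together.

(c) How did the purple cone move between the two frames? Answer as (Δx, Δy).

(-0.3, 0.7)

From the two frames, the purple cone sits at roughly (3.7, 1.4) before and (3.4, 2.1) after.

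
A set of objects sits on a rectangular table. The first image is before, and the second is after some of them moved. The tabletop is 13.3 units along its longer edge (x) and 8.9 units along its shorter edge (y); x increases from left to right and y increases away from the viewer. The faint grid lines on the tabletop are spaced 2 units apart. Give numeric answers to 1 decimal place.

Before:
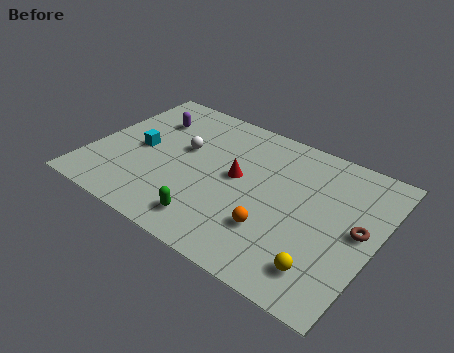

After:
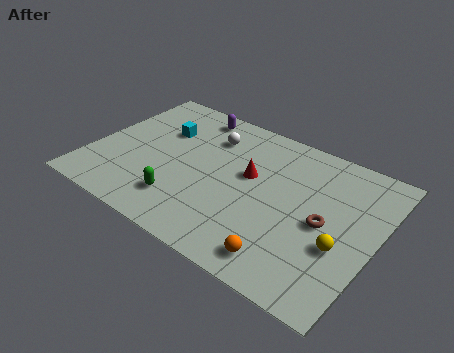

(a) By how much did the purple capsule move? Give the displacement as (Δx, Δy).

(1.8, 1.3)

The purple capsule started near (2.2, 6.5) and ended near (4.0, 7.8).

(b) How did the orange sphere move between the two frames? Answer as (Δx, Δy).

(0.8, -1.3)

The orange sphere started near (8.9, 2.6) and ended near (9.7, 1.3).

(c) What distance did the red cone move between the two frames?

0.6

The red cone moved from about (6.8, 4.8) to (7.3, 5.2), a distance of √(0.5² + 0.4²) ≈ 0.6.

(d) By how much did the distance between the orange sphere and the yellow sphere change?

+0.3

The distance was about 2.7 in the first image and 3.0 in the second, so they moved 0.3 units further apart.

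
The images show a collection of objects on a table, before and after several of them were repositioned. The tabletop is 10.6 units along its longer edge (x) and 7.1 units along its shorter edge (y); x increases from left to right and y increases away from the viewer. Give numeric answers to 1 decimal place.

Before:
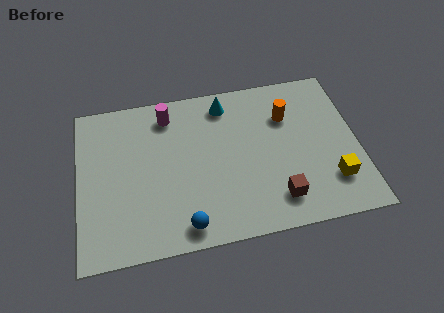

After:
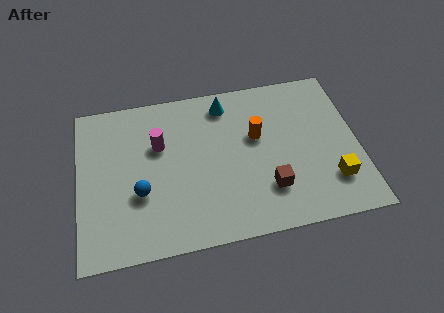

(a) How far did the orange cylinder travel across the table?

1.4

The orange cylinder was near (8.0, 5.0) before and (6.8, 4.3) after, so it travelled √(1.2² + 0.7²) ≈ 1.4 units.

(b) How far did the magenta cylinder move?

1.4

From (3.5, 5.9) to (3.1, 4.6), the magenta cylinder covered √(0.4² + 1.3²) ≈ 1.4 units.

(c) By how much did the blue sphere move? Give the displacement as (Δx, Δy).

(-1.6, 1.7)

From the two frames, the blue sphere sits at roughly (3.9, 0.9) before and (2.3, 2.6) after.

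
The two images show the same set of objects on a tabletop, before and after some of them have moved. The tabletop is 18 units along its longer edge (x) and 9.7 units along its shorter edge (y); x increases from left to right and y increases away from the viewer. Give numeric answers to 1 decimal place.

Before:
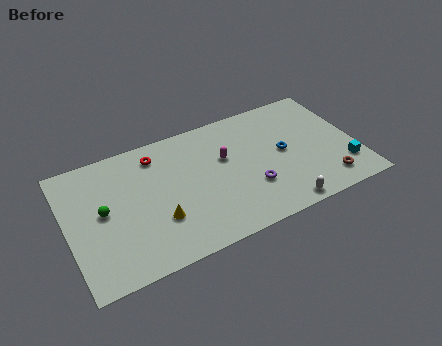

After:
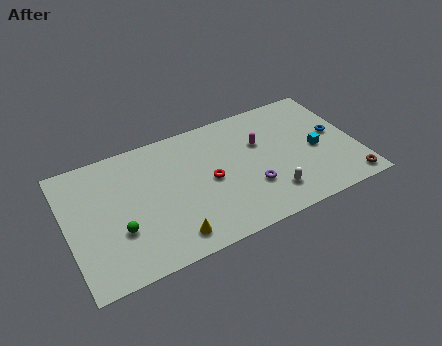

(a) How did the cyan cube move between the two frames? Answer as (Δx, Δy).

(-1.5, 2.0)

The cyan cube started near (17.0, 2.4) and ended near (15.5, 4.4).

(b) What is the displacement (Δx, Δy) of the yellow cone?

(0.6, -1.6)

The yellow cone was at about (5.4, 3.1) and moved to about (6.0, 1.5).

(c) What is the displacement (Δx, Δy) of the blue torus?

(3.3, 0.2)

From the two frames, the blue torus sits at roughly (13.5, 5.0) before and (16.8, 5.2) after.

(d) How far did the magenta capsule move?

2.3

The magenta capsule was near (9.9, 6.0) before and (12.2, 6.3) after, so it travelled √(2.3² + 0.3²) ≈ 2.3 units.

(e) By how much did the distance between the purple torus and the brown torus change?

+1.4

Before: roughly 4.8 units apart; after: 6.2. That's 1.4 units further apart.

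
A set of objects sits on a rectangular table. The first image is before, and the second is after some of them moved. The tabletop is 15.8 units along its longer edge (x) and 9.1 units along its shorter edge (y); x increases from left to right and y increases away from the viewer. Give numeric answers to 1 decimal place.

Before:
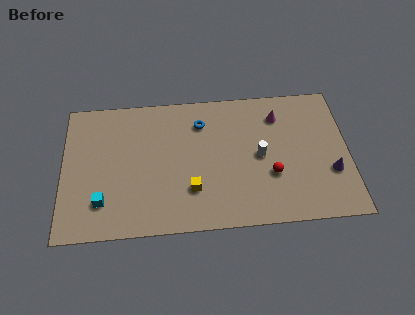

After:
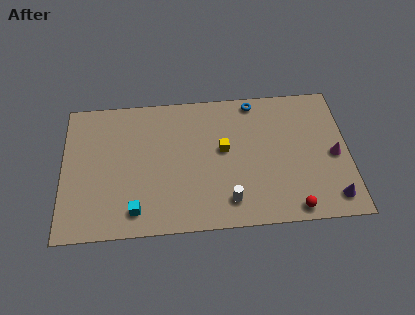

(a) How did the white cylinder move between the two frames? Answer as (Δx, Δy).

(-1.8, -2.8)

The white cylinder was at about (10.9, 4.5) and moved to about (9.1, 1.7).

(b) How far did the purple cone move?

1.7

The purple cone moved from about (14.8, 3.1) to (14.8, 1.4), a distance of √(0.0² + 1.7²) ≈ 1.7.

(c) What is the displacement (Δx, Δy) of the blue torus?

(3.0, 1.2)

From the two frames, the blue torus sits at roughly (7.7, 7.0) before and (10.7, 8.2) after.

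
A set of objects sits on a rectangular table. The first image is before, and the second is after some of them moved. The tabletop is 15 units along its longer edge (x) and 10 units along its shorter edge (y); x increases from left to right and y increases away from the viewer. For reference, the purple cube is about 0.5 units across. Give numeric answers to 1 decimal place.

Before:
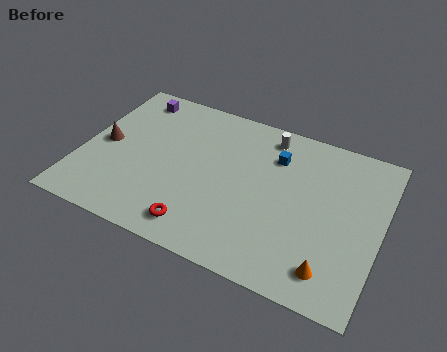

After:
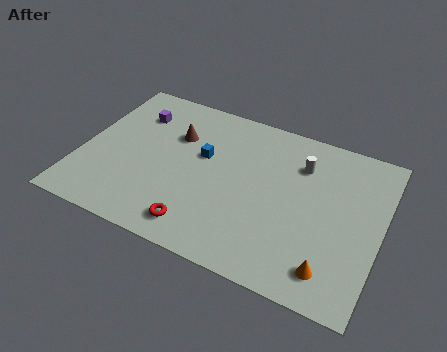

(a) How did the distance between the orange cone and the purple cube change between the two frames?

-0.8

Before: roughly 12.9 units apart; after: 12.1. That's 0.8 units closer together.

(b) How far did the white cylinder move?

2.2

The white cylinder moved from about (9.0, 8.6) to (10.8, 7.4), a distance of √(1.8² + 1.2²) ≈ 2.2.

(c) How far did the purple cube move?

1.1

From (2.0, 8.6) to (2.3, 7.5), the purple cube covered √(0.3² + 1.1²) ≈ 1.1 units.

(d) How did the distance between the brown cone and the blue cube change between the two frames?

-7.1

They were about 8.8 units apart before and 1.7 after — 7.1 units closer together.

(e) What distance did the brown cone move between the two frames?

3.9

The brown cone moved from about (1.1, 4.9) to (4.5, 6.8), a distance of √(3.4² + 1.9²) ≈ 3.9.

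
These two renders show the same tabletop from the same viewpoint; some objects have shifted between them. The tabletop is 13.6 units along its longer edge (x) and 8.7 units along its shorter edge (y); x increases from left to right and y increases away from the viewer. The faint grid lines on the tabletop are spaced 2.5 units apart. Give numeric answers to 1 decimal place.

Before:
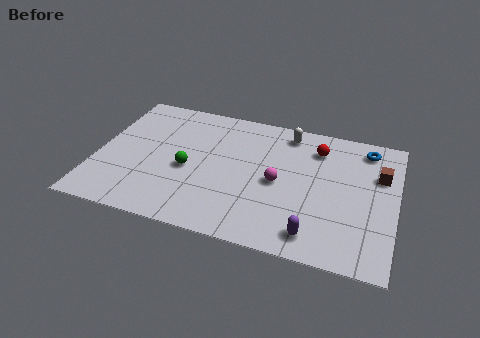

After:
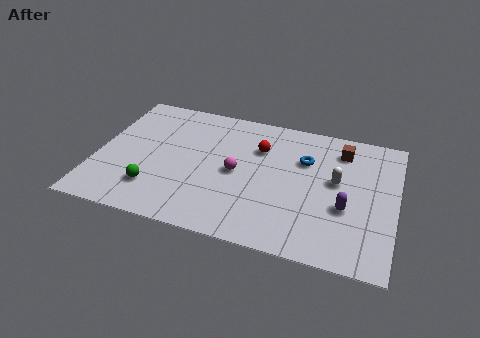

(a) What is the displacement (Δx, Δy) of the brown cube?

(-1.8, 1.2)

From the two frames, the brown cube sits at roughly (12.8, 5.8) before and (11.0, 7.0) after.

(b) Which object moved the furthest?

the white capsule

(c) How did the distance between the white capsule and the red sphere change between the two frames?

+2.2

They were about 1.6 units apart before and 3.8 after — 2.2 units further apart.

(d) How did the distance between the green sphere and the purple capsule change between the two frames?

+2.3

They were about 6.4 units apart before and 8.7 after — 2.3 units further apart.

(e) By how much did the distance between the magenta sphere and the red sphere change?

-1.0

They were about 3.1 units apart before and 2.1 after — 1.0 units closer together.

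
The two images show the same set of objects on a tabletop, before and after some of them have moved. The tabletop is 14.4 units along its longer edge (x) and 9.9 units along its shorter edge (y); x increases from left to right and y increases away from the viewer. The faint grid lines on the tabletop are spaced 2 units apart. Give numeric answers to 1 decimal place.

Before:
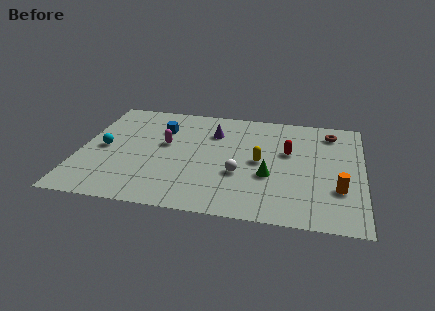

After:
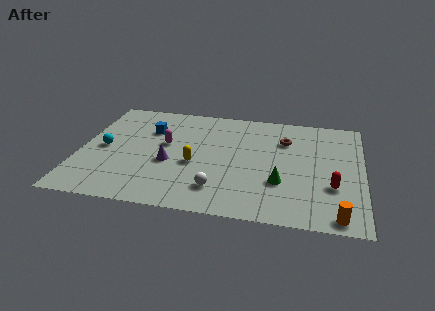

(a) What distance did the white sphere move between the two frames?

1.8

From (8.2, 3.6) to (7.2, 2.1), the white sphere covered √(1.0² + 1.5²) ≈ 1.8 units.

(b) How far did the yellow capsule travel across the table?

3.4

The yellow capsule was near (9.2, 4.9) before and (5.9, 4.1) after, so it travelled √(3.3² + 0.8²) ≈ 3.4 units.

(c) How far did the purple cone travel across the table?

3.8

The purple cone moved from about (6.7, 7.2) to (4.6, 4.0), a distance of √(2.1² + 3.2²) ≈ 3.8.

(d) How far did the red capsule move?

3.5

The red capsule was near (10.6, 6.0) before and (12.9, 3.3) after, so it travelled √(2.3² + 2.7²) ≈ 3.5 units.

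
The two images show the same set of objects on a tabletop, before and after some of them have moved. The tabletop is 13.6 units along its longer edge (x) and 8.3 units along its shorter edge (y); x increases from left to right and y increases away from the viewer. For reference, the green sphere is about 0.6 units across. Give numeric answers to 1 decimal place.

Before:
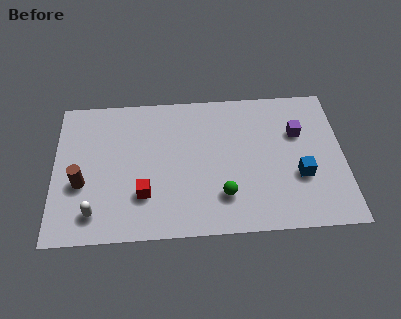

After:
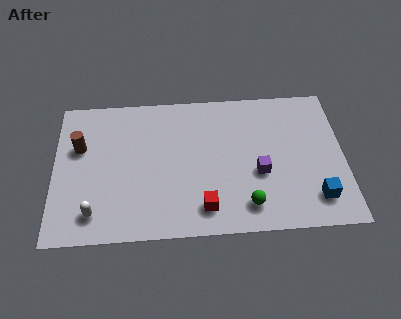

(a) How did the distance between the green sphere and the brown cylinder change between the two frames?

+2.0

They were about 6.7 units apart before and 8.7 after — 2.0 units further apart.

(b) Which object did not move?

the white capsule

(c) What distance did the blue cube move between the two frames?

1.5

The blue cube was near (11.5, 3.0) before and (12.2, 1.7) after, so it travelled √(0.7² + 1.3²) ≈ 1.5 units.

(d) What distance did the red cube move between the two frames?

2.9

The red cube was near (4.2, 2.4) before and (7.0, 1.5) after, so it travelled √(2.8² + 0.9²) ≈ 2.9 units.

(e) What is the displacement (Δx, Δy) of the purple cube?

(-1.9, -2.2)

From the two frames, the purple cube sits at roughly (11.5, 5.5) before and (9.6, 3.3) after.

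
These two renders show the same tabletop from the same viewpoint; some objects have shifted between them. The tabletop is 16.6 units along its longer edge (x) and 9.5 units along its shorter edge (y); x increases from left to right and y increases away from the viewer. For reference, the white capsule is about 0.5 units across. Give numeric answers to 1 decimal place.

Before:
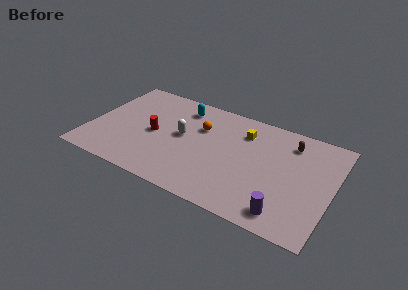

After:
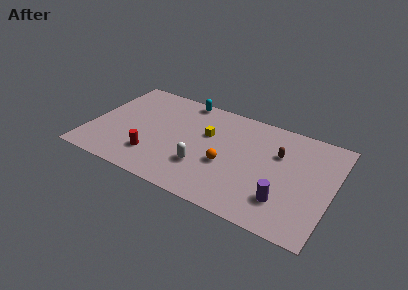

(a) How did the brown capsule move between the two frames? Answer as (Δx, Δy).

(-0.7, -1.3)

From the two frames, the brown capsule sits at roughly (13.5, 7.6) before and (12.8, 6.3) after.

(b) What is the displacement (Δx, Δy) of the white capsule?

(1.7, -2.2)

From the two frames, the white capsule sits at roughly (6.3, 5.1) before and (8.0, 2.9) after.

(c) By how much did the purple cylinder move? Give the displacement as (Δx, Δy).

(-0.2, 1.0)

From the two frames, the purple cylinder sits at roughly (13.8, 1.4) before and (13.6, 2.4) after.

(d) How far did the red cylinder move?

2.1

The red cylinder was near (4.4, 4.5) before and (4.6, 2.4) after, so it travelled √(0.2² + 2.1²) ≈ 2.1 units.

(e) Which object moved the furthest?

the orange sphere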